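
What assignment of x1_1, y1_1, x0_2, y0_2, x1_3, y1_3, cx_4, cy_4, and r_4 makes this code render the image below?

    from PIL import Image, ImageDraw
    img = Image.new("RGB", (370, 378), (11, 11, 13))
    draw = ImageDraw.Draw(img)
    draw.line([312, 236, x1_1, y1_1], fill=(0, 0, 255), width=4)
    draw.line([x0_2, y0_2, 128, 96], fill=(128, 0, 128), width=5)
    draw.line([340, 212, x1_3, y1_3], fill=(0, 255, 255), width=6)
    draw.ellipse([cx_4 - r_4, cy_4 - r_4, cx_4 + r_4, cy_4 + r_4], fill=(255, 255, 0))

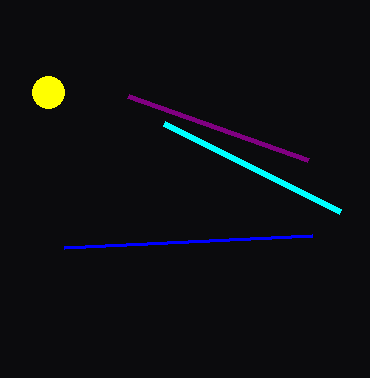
x1_1 = 64; y1_1 = 248; x0_2 = 308; y0_2 = 160; x1_3 = 164; y1_3 = 124; cx_4 = 48; cy_4 = 92; r_4 = 16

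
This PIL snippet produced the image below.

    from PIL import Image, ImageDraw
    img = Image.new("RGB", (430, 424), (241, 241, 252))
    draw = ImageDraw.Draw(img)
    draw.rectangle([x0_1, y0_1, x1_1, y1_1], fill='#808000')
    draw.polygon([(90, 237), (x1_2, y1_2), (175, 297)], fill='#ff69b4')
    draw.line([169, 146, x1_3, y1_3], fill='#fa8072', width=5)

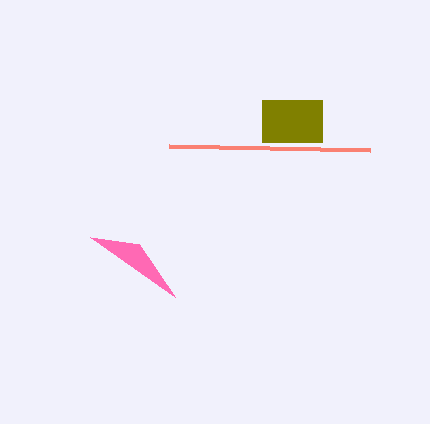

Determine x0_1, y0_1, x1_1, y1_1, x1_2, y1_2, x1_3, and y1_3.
x0_1 = 262
y0_1 = 100
x1_1 = 322
y1_1 = 142
x1_2 = 139
y1_2 = 244
x1_3 = 370
y1_3 = 150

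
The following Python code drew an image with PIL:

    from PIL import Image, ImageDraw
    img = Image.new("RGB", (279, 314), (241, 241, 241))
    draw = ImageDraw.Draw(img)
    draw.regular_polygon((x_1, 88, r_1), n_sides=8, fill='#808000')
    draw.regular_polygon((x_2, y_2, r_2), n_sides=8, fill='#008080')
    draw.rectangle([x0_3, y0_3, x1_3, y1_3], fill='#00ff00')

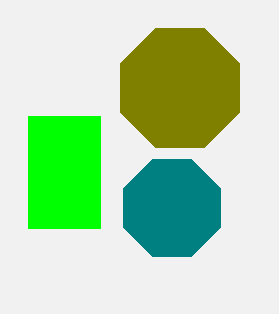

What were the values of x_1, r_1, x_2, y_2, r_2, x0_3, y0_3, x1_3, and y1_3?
x_1 = 180, r_1 = 64, x_2 = 172, y_2 = 208, r_2 = 52, x0_3 = 28, y0_3 = 116, x1_3 = 100, y1_3 = 228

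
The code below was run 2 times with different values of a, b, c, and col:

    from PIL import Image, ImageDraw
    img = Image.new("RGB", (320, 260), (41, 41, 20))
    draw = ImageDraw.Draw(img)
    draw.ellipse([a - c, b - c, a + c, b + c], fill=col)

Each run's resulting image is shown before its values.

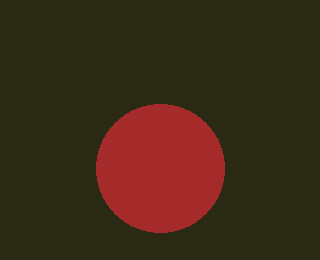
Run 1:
a = 160, b = 168, c = 64, col = 'brown'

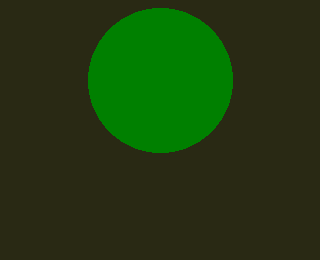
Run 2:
a = 160; b = 80; c = 72; col = 'green'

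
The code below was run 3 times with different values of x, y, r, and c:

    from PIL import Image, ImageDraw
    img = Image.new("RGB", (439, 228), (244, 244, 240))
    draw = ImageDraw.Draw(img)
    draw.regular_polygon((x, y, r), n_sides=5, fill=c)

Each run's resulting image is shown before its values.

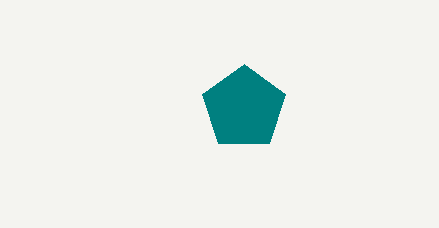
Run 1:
x = 244, y = 108, r = 44, c = 'teal'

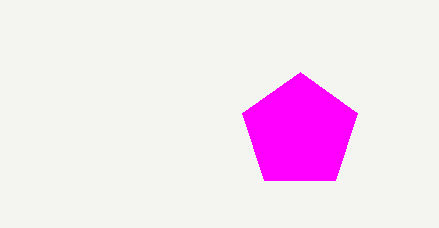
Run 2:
x = 300, y = 132, r = 60, c = 'magenta'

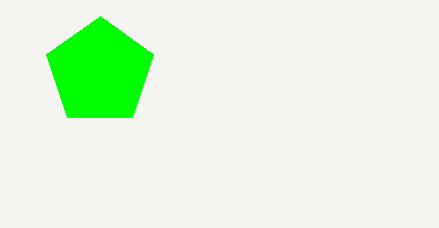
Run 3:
x = 100; y = 72; r = 56; c = 'lime'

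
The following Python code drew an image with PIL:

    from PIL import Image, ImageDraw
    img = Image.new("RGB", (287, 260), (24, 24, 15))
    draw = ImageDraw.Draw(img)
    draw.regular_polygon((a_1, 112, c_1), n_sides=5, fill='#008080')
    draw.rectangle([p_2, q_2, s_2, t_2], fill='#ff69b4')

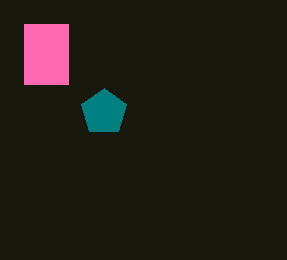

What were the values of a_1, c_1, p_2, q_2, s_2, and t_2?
a_1 = 104, c_1 = 24, p_2 = 24, q_2 = 24, s_2 = 68, t_2 = 84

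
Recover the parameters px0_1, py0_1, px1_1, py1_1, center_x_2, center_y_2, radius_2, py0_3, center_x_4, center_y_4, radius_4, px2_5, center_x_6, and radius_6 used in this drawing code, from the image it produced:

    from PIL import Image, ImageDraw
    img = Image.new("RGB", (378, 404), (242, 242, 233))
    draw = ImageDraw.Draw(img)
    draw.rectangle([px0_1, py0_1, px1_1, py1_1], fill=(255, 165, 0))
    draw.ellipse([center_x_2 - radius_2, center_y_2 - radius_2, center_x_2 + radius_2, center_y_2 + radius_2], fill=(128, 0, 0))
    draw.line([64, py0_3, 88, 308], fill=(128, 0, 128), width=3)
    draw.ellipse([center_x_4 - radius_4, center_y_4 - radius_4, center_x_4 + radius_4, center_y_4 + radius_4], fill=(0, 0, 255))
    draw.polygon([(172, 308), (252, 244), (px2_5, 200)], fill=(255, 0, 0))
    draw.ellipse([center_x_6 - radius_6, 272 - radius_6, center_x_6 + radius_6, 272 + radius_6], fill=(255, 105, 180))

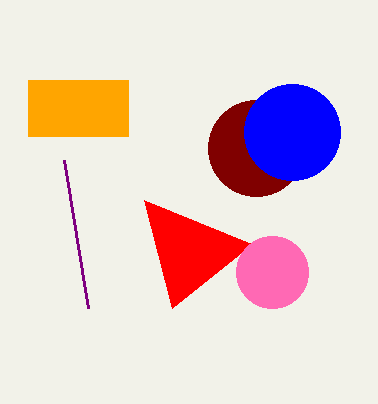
px0_1 = 28; py0_1 = 80; px1_1 = 128; py1_1 = 136; center_x_2 = 256; center_y_2 = 148; radius_2 = 48; py0_3 = 160; center_x_4 = 292; center_y_4 = 132; radius_4 = 48; px2_5 = 144; center_x_6 = 272; radius_6 = 36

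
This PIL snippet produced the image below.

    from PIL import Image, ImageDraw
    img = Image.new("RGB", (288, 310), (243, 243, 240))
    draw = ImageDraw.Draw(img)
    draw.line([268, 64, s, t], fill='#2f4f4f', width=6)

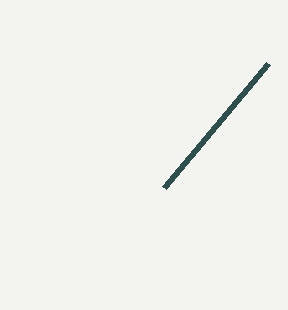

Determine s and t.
s = 164; t = 188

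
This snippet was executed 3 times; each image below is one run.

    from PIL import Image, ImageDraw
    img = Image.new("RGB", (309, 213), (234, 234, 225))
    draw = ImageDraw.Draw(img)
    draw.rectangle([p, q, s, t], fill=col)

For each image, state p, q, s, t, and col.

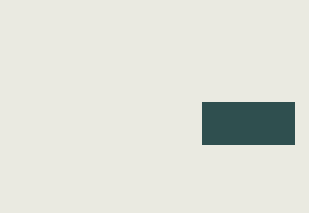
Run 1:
p = 202; q = 102; s = 294; t = 144; col = 'darkslategray'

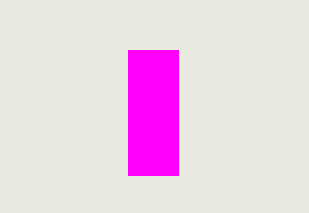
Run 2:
p = 128; q = 50; s = 178; t = 175; col = 'magenta'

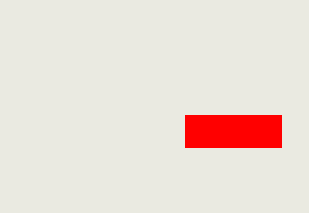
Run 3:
p = 185, q = 115, s = 281, t = 147, col = 'red'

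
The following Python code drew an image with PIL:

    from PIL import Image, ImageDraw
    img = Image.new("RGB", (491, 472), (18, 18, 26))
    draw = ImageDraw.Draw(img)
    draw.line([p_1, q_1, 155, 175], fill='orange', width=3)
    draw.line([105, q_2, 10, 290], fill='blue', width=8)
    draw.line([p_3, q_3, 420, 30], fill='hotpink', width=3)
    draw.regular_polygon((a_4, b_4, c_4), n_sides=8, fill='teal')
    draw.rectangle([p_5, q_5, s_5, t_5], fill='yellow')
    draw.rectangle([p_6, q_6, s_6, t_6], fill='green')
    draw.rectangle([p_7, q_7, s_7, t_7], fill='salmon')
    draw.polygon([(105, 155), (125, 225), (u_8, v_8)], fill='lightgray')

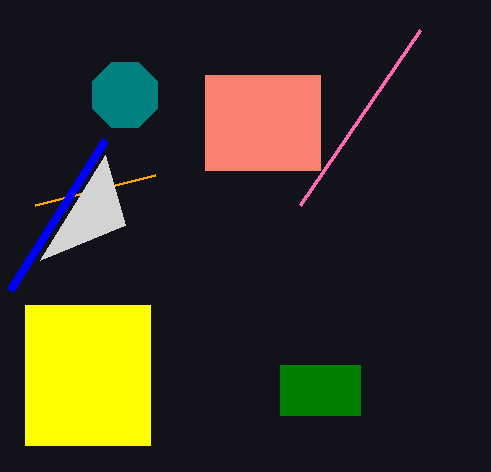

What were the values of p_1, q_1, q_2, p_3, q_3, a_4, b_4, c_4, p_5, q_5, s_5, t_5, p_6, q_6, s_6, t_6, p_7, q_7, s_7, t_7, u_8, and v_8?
p_1 = 35
q_1 = 205
q_2 = 140
p_3 = 300
q_3 = 205
a_4 = 125
b_4 = 95
c_4 = 35
p_5 = 25
q_5 = 305
s_5 = 150
t_5 = 445
p_6 = 280
q_6 = 365
s_6 = 360
t_6 = 415
p_7 = 205
q_7 = 75
s_7 = 320
t_7 = 170
u_8 = 40
v_8 = 260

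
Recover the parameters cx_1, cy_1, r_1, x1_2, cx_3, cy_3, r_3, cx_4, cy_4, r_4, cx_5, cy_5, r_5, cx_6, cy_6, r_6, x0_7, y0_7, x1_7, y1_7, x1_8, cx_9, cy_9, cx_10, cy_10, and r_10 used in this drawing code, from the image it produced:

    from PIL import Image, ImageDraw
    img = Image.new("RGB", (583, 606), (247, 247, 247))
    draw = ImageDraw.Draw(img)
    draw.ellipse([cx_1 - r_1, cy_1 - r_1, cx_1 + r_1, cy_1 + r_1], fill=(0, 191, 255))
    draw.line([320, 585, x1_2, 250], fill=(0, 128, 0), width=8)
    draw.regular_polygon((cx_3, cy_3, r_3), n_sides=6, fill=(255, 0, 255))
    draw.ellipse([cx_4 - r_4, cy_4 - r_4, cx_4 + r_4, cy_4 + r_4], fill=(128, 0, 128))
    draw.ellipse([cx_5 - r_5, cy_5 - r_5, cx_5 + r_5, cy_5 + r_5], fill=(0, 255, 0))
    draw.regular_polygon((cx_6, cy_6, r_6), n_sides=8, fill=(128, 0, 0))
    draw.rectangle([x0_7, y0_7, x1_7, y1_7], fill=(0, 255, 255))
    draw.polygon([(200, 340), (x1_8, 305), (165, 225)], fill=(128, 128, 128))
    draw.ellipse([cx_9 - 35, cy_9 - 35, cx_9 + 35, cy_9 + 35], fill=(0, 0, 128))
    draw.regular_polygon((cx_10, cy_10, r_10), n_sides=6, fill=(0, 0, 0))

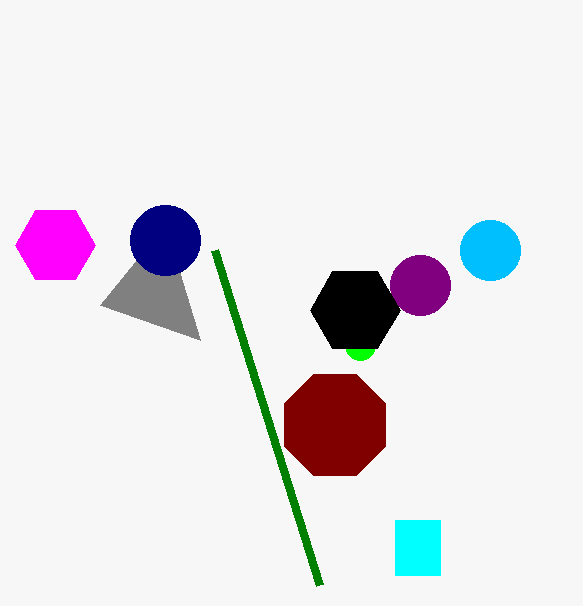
cx_1 = 490
cy_1 = 250
r_1 = 30
x1_2 = 215
cx_3 = 55
cy_3 = 245
r_3 = 40
cx_4 = 420
cy_4 = 285
r_4 = 30
cx_5 = 360
cy_5 = 345
r_5 = 15
cx_6 = 335
cy_6 = 425
r_6 = 55
x0_7 = 395
y0_7 = 520
x1_7 = 440
y1_7 = 575
x1_8 = 100
cx_9 = 165
cy_9 = 240
cx_10 = 355
cy_10 = 310
r_10 = 45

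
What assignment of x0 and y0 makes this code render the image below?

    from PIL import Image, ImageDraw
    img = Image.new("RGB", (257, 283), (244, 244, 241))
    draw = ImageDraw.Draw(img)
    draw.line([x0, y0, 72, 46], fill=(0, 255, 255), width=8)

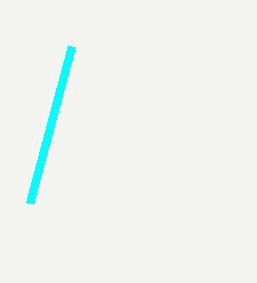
x0 = 30
y0 = 203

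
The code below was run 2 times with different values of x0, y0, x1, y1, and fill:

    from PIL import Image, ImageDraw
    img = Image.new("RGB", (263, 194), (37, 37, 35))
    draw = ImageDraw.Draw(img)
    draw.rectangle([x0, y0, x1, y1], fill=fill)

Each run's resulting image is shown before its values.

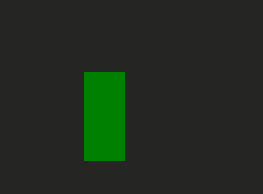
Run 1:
x0 = 84
y0 = 72
x1 = 124
y1 = 160
fill = 'green'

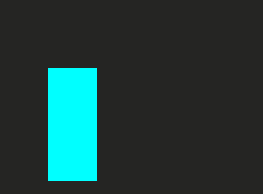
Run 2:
x0 = 48, y0 = 68, x1 = 96, y1 = 180, fill = 'cyan'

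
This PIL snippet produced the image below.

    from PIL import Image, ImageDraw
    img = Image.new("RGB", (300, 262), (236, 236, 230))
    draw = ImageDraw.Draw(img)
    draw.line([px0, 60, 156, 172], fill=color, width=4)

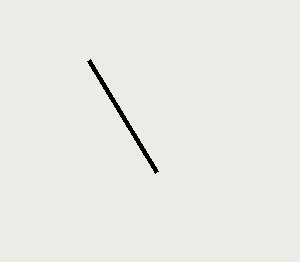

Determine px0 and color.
px0 = 88, color = 'black'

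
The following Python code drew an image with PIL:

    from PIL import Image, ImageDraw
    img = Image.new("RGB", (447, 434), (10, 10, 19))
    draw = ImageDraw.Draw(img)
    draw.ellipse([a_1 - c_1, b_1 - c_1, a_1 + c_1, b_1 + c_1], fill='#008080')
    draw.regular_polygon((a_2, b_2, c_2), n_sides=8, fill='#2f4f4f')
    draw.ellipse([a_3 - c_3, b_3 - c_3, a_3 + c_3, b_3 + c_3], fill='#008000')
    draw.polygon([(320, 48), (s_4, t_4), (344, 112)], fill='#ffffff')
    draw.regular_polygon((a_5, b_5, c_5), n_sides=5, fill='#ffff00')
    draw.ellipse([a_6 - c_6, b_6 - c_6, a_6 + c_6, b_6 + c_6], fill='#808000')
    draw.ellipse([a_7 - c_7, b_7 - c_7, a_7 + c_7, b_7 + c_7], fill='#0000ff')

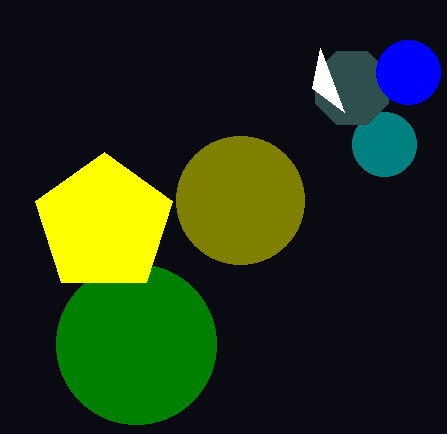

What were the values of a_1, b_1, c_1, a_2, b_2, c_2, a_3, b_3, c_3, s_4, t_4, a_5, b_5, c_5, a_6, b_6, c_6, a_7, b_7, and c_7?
a_1 = 384
b_1 = 144
c_1 = 32
a_2 = 352
b_2 = 88
c_2 = 40
a_3 = 136
b_3 = 344
c_3 = 80
s_4 = 312
t_4 = 88
a_5 = 104
b_5 = 224
c_5 = 72
a_6 = 240
b_6 = 200
c_6 = 64
a_7 = 408
b_7 = 72
c_7 = 32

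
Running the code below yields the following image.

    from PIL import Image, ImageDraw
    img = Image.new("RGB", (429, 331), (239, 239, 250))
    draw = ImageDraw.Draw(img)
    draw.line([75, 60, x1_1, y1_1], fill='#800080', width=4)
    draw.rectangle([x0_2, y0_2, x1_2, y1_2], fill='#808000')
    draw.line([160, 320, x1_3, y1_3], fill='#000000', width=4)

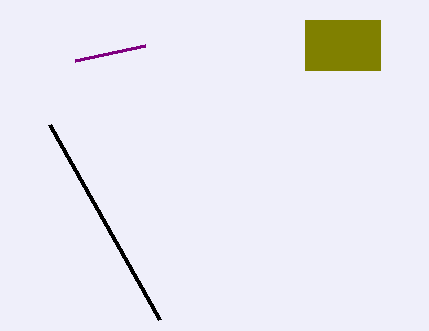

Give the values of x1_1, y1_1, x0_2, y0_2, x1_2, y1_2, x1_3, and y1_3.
x1_1 = 145
y1_1 = 45
x0_2 = 305
y0_2 = 20
x1_2 = 380
y1_2 = 70
x1_3 = 50
y1_3 = 125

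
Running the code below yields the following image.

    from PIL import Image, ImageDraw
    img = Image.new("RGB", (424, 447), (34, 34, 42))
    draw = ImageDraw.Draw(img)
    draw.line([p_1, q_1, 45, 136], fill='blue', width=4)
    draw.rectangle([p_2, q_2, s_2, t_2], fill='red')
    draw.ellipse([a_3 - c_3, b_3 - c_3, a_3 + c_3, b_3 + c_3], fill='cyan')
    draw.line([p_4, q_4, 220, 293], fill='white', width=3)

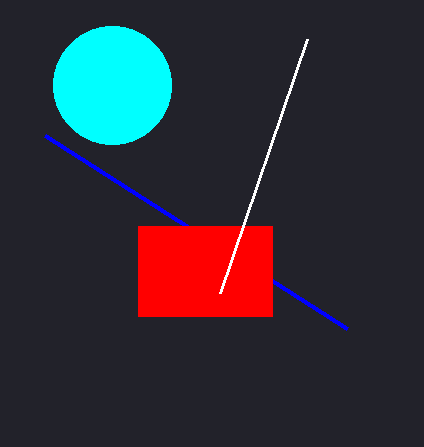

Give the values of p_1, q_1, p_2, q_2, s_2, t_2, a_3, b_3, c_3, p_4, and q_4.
p_1 = 347
q_1 = 329
p_2 = 138
q_2 = 226
s_2 = 272
t_2 = 316
a_3 = 112
b_3 = 85
c_3 = 59
p_4 = 307
q_4 = 39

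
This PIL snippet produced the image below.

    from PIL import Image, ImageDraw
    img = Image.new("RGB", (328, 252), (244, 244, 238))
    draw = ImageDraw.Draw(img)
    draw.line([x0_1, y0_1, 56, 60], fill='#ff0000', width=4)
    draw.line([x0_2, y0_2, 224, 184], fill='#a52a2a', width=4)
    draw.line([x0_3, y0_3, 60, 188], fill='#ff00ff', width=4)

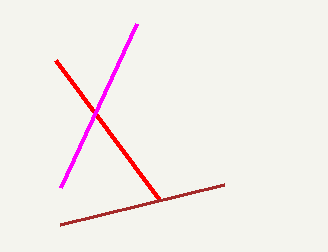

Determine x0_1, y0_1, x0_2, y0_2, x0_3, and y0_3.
x0_1 = 160
y0_1 = 200
x0_2 = 60
y0_2 = 224
x0_3 = 136
y0_3 = 24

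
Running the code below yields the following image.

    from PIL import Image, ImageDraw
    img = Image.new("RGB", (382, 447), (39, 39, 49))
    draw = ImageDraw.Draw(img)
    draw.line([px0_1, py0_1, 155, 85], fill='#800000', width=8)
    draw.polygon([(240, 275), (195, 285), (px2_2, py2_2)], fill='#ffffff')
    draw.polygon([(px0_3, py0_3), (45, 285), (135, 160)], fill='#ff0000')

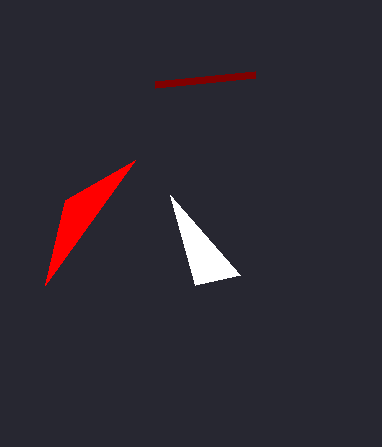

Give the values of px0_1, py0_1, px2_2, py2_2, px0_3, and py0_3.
px0_1 = 255; py0_1 = 75; px2_2 = 170; py2_2 = 195; px0_3 = 65; py0_3 = 200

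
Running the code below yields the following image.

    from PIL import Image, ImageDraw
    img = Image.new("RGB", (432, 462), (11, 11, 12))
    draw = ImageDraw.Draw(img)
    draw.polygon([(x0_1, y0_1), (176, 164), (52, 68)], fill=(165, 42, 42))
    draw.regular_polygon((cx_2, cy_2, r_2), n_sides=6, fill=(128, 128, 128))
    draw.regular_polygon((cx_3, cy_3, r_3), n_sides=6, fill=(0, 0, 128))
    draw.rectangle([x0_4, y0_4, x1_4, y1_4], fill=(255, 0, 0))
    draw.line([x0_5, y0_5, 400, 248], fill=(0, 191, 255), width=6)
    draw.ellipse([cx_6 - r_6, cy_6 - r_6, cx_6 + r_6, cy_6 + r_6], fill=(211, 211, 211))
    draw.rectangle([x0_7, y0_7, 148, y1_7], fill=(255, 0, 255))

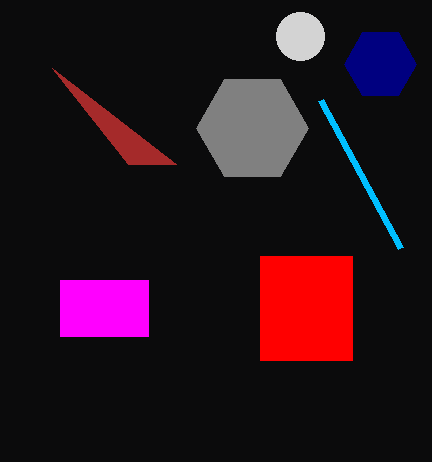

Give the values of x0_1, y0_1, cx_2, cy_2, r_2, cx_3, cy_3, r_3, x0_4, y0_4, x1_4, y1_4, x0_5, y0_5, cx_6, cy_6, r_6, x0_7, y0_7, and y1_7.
x0_1 = 128; y0_1 = 164; cx_2 = 252; cy_2 = 128; r_2 = 56; cx_3 = 380; cy_3 = 64; r_3 = 36; x0_4 = 260; y0_4 = 256; x1_4 = 352; y1_4 = 360; x0_5 = 320; y0_5 = 100; cx_6 = 300; cy_6 = 36; r_6 = 24; x0_7 = 60; y0_7 = 280; y1_7 = 336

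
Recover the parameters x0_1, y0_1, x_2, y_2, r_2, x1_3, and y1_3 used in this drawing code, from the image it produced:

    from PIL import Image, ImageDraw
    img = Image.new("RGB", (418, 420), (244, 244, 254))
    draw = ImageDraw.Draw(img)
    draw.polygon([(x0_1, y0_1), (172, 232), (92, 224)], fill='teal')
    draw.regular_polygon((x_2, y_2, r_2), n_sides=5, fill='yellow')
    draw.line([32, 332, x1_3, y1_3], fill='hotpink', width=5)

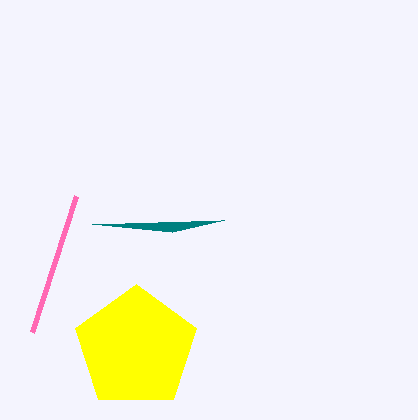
x0_1 = 224; y0_1 = 220; x_2 = 136; y_2 = 348; r_2 = 64; x1_3 = 76; y1_3 = 196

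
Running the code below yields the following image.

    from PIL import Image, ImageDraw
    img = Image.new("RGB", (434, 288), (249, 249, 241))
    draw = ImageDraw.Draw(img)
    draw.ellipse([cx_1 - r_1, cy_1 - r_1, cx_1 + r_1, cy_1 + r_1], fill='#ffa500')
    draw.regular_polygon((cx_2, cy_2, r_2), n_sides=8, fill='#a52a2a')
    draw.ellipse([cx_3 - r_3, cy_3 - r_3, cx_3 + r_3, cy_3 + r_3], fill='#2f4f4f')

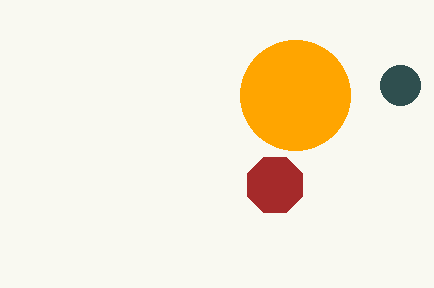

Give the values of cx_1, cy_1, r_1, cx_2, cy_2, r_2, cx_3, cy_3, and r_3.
cx_1 = 295, cy_1 = 95, r_1 = 55, cx_2 = 275, cy_2 = 185, r_2 = 30, cx_3 = 400, cy_3 = 85, r_3 = 20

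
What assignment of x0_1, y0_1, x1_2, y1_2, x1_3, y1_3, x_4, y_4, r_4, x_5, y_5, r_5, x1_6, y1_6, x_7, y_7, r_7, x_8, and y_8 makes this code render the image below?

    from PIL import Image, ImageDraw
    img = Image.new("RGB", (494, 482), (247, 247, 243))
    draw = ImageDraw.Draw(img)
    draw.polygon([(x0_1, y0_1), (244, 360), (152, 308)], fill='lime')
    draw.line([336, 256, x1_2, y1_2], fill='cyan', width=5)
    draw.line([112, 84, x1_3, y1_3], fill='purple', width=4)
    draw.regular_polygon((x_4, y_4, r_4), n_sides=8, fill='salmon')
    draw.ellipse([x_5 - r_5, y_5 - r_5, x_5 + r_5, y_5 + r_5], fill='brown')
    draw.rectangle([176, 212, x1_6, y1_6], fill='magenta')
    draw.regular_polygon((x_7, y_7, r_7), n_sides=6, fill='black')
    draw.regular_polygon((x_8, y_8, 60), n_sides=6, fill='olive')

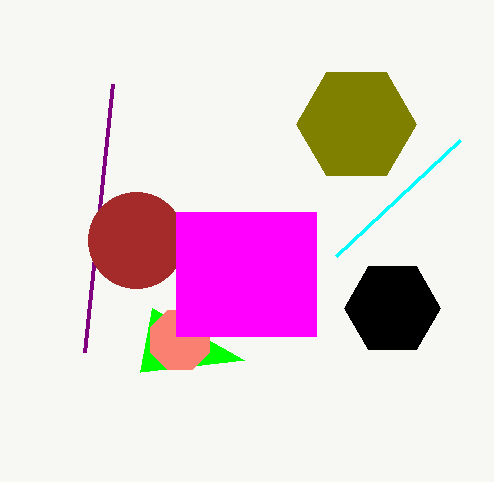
x0_1 = 140
y0_1 = 372
x1_2 = 460
y1_2 = 140
x1_3 = 84
y1_3 = 352
x_4 = 180
y_4 = 340
r_4 = 32
x_5 = 136
y_5 = 240
r_5 = 48
x1_6 = 316
y1_6 = 336
x_7 = 392
y_7 = 308
r_7 = 48
x_8 = 356
y_8 = 124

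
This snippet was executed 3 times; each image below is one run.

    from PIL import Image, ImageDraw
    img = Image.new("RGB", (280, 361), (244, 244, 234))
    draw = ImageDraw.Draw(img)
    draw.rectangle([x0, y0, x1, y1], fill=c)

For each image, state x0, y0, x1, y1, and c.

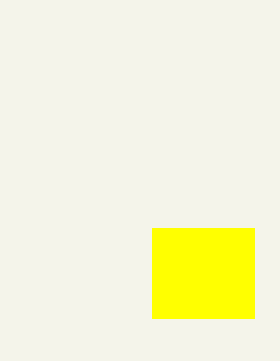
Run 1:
x0 = 152; y0 = 228; x1 = 254; y1 = 318; c = 'yellow'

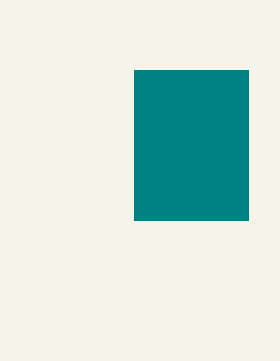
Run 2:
x0 = 134, y0 = 70, x1 = 248, y1 = 220, c = 'teal'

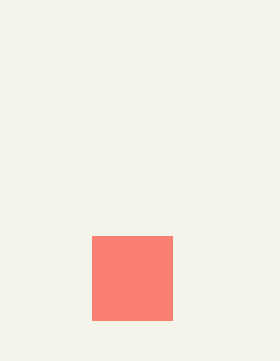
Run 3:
x0 = 92
y0 = 236
x1 = 172
y1 = 320
c = 'salmon'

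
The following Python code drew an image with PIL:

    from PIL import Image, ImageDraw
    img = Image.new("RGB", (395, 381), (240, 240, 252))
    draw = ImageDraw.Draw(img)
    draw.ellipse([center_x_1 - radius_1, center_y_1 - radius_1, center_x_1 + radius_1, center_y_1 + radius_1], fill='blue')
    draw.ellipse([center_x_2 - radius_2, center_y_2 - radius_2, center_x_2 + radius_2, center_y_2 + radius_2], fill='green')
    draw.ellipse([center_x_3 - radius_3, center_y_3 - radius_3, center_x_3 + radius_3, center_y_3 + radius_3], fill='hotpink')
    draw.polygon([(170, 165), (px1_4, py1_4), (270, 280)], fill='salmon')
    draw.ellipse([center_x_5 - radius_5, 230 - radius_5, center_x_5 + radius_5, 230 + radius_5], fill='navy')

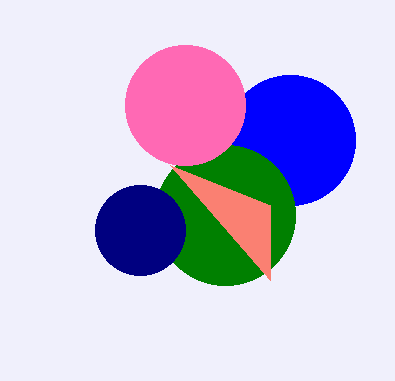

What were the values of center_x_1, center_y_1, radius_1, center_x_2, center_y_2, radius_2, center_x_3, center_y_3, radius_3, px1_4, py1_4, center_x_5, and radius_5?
center_x_1 = 290; center_y_1 = 140; radius_1 = 65; center_x_2 = 225; center_y_2 = 215; radius_2 = 70; center_x_3 = 185; center_y_3 = 105; radius_3 = 60; px1_4 = 270; py1_4 = 205; center_x_5 = 140; radius_5 = 45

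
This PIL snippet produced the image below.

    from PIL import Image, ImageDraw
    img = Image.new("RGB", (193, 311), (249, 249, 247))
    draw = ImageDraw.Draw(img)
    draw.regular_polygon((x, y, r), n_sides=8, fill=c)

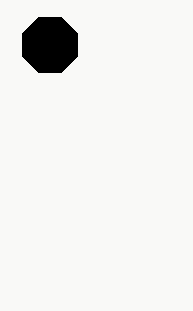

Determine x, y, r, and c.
x = 50, y = 45, r = 30, c = 'black'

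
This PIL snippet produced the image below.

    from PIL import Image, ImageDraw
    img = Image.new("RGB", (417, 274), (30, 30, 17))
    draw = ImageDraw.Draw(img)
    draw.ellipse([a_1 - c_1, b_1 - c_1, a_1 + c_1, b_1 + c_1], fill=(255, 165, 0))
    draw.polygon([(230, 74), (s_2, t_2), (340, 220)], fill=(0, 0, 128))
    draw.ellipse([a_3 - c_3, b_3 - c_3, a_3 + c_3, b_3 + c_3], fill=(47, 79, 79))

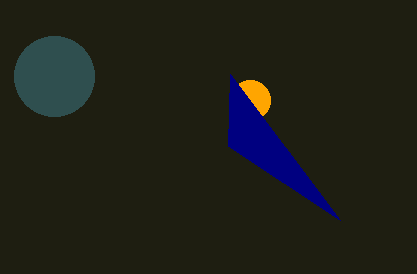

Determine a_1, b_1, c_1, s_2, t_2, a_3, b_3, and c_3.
a_1 = 250, b_1 = 100, c_1 = 20, s_2 = 228, t_2 = 146, a_3 = 54, b_3 = 76, c_3 = 40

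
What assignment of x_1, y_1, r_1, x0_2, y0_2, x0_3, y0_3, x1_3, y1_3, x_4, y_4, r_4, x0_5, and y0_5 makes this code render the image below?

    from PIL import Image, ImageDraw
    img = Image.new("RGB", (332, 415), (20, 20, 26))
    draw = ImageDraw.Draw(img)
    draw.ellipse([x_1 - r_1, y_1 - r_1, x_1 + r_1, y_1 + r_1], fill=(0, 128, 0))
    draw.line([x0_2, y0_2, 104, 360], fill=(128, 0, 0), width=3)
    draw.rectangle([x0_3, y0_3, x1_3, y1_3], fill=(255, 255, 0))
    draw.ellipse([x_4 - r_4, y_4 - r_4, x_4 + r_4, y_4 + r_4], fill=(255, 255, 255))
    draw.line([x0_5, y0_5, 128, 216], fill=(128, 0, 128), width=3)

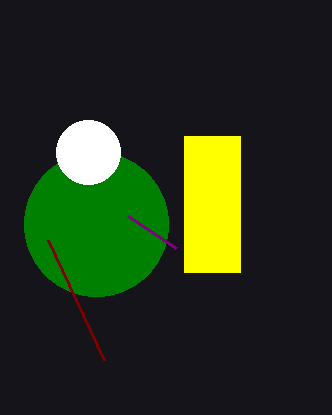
x_1 = 96
y_1 = 224
r_1 = 72
x0_2 = 48
y0_2 = 240
x0_3 = 184
y0_3 = 136
x1_3 = 240
y1_3 = 272
x_4 = 88
y_4 = 152
r_4 = 32
x0_5 = 176
y0_5 = 248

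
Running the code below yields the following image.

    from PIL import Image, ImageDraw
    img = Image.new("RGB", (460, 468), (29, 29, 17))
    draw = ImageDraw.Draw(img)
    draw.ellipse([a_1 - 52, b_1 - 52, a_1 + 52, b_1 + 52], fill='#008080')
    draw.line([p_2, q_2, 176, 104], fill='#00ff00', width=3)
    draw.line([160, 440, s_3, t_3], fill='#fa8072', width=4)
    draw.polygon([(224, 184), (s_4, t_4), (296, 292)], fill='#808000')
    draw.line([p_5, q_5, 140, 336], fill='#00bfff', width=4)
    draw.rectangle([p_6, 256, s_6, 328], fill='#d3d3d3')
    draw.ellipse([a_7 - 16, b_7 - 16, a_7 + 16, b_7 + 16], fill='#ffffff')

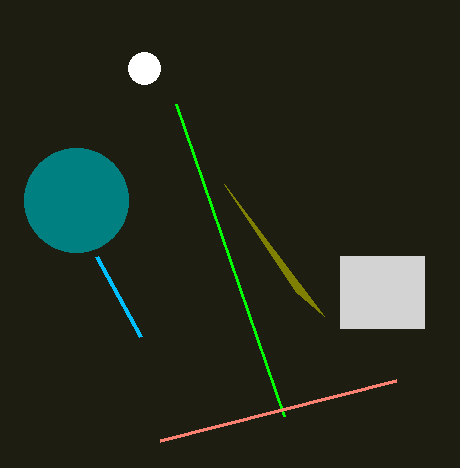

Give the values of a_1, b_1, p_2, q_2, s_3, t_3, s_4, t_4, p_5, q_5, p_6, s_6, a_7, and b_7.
a_1 = 76; b_1 = 200; p_2 = 284; q_2 = 416; s_3 = 396; t_3 = 380; s_4 = 324; t_4 = 316; p_5 = 96; q_5 = 256; p_6 = 340; s_6 = 424; a_7 = 144; b_7 = 68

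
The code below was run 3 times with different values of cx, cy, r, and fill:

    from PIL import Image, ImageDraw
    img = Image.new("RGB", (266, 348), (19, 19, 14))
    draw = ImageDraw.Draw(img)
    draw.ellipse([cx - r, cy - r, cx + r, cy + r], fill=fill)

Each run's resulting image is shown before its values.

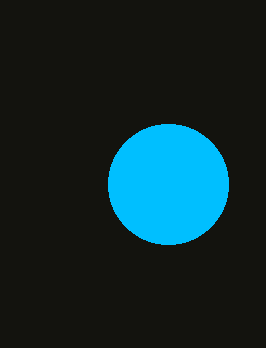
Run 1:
cx = 168
cy = 184
r = 60
fill = 'deepskyblue'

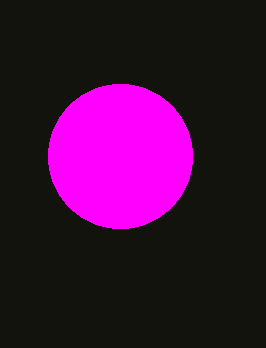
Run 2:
cx = 120
cy = 156
r = 72
fill = 'magenta'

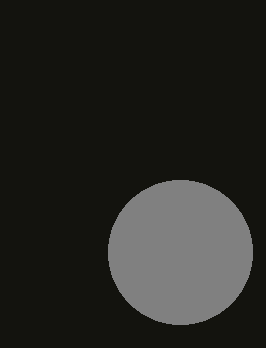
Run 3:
cx = 180; cy = 252; r = 72; fill = 'gray'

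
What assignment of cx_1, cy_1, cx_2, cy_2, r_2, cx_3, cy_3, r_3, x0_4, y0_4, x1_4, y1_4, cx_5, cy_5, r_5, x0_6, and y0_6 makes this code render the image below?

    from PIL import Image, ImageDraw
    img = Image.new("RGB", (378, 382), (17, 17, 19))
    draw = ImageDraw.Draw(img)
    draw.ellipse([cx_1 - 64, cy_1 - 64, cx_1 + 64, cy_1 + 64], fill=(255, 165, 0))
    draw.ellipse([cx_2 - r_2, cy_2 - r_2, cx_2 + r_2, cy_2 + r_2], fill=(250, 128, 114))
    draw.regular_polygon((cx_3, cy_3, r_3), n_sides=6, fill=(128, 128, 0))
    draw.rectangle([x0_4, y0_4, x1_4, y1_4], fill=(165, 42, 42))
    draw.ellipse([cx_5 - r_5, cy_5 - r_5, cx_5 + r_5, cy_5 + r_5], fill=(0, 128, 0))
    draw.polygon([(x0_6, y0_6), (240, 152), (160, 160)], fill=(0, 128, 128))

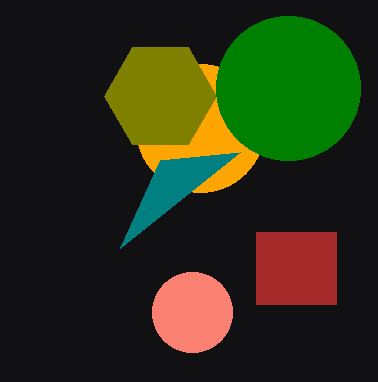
cx_1 = 200
cy_1 = 128
cx_2 = 192
cy_2 = 312
r_2 = 40
cx_3 = 160
cy_3 = 96
r_3 = 56
x0_4 = 256
y0_4 = 232
x1_4 = 336
y1_4 = 304
cx_5 = 288
cy_5 = 88
r_5 = 72
x0_6 = 120
y0_6 = 248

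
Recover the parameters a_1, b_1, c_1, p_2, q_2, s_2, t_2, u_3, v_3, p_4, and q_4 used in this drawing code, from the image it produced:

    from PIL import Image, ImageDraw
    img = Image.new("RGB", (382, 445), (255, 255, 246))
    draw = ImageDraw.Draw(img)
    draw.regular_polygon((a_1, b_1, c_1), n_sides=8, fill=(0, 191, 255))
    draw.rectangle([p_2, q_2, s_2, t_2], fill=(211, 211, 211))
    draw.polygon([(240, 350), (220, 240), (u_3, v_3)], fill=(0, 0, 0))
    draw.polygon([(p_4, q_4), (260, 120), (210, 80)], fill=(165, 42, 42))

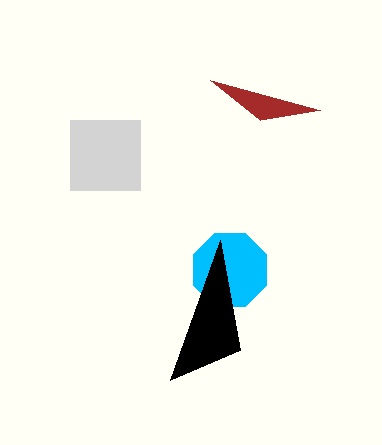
a_1 = 230
b_1 = 270
c_1 = 40
p_2 = 70
q_2 = 120
s_2 = 140
t_2 = 190
u_3 = 170
v_3 = 380
p_4 = 320
q_4 = 110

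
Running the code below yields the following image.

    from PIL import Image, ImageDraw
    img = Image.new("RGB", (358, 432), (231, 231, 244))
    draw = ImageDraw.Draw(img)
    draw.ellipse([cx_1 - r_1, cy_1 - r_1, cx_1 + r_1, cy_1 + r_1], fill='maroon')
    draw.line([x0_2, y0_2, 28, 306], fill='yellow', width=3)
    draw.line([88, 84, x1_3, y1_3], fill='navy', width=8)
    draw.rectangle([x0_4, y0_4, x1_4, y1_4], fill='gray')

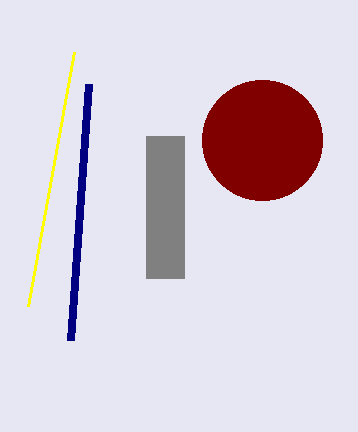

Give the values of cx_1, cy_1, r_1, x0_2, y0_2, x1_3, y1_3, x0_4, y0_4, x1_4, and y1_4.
cx_1 = 262, cy_1 = 140, r_1 = 60, x0_2 = 74, y0_2 = 52, x1_3 = 70, y1_3 = 340, x0_4 = 146, y0_4 = 136, x1_4 = 184, y1_4 = 278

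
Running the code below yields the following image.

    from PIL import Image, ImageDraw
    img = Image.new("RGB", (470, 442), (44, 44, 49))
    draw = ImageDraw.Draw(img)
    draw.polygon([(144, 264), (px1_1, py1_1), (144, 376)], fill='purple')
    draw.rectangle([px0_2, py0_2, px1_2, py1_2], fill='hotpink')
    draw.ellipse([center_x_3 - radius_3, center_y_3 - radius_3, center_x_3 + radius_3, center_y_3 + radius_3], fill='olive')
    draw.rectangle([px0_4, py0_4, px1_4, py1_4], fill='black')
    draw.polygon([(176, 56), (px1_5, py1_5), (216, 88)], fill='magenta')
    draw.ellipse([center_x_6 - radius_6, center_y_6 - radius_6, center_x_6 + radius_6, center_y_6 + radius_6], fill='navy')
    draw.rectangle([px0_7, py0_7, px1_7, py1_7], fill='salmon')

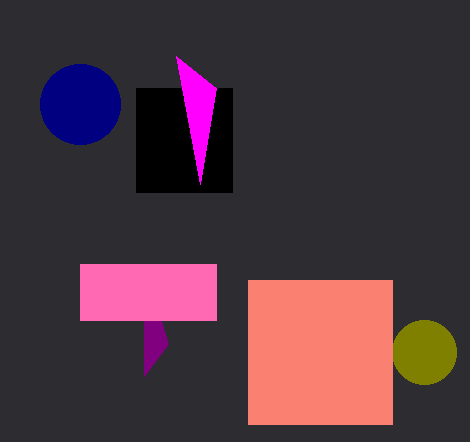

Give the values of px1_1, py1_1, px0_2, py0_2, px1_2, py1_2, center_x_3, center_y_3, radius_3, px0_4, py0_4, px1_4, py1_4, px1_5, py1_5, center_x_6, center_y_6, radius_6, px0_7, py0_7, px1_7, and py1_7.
px1_1 = 168
py1_1 = 344
px0_2 = 80
py0_2 = 264
px1_2 = 216
py1_2 = 320
center_x_3 = 424
center_y_3 = 352
radius_3 = 32
px0_4 = 136
py0_4 = 88
px1_4 = 232
py1_4 = 192
px1_5 = 200
py1_5 = 184
center_x_6 = 80
center_y_6 = 104
radius_6 = 40
px0_7 = 248
py0_7 = 280
px1_7 = 392
py1_7 = 424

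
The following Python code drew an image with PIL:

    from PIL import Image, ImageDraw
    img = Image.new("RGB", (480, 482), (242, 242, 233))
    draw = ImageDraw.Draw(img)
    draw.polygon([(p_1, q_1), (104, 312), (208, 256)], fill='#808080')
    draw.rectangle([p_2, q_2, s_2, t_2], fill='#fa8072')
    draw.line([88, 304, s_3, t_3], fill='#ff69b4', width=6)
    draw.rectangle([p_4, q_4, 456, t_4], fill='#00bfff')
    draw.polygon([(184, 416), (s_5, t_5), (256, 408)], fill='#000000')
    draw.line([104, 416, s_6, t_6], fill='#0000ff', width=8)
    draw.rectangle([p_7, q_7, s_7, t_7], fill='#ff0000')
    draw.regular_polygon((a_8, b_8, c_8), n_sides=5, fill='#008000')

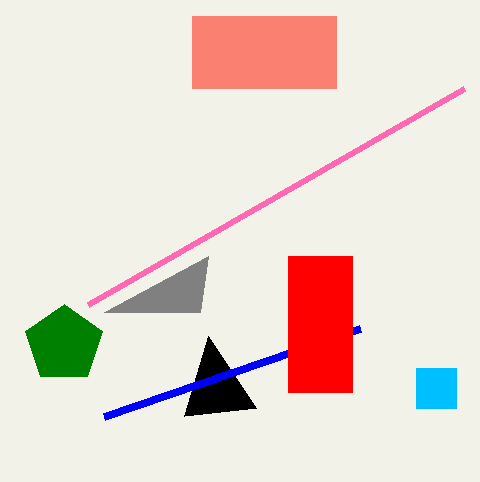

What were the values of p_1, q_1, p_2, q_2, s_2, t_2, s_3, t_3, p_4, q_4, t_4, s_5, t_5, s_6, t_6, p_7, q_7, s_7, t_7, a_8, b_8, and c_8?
p_1 = 200, q_1 = 312, p_2 = 192, q_2 = 16, s_2 = 336, t_2 = 88, s_3 = 464, t_3 = 88, p_4 = 416, q_4 = 368, t_4 = 408, s_5 = 208, t_5 = 336, s_6 = 360, t_6 = 328, p_7 = 288, q_7 = 256, s_7 = 352, t_7 = 392, a_8 = 64, b_8 = 344, c_8 = 40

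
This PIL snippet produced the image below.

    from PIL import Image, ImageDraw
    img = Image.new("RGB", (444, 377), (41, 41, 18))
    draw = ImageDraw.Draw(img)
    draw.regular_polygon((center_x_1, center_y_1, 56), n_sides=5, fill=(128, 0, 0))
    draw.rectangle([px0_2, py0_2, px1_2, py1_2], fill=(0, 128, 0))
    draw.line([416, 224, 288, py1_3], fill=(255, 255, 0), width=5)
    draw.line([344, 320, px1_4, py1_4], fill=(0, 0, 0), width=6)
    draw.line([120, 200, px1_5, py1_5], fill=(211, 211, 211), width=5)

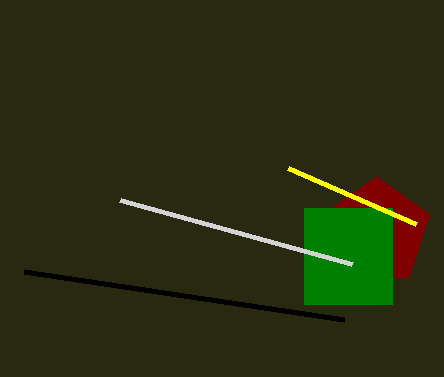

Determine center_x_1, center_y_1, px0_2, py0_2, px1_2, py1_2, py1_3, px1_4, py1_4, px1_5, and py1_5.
center_x_1 = 376; center_y_1 = 232; px0_2 = 304; py0_2 = 208; px1_2 = 392; py1_2 = 304; py1_3 = 168; px1_4 = 24; py1_4 = 272; px1_5 = 352; py1_5 = 264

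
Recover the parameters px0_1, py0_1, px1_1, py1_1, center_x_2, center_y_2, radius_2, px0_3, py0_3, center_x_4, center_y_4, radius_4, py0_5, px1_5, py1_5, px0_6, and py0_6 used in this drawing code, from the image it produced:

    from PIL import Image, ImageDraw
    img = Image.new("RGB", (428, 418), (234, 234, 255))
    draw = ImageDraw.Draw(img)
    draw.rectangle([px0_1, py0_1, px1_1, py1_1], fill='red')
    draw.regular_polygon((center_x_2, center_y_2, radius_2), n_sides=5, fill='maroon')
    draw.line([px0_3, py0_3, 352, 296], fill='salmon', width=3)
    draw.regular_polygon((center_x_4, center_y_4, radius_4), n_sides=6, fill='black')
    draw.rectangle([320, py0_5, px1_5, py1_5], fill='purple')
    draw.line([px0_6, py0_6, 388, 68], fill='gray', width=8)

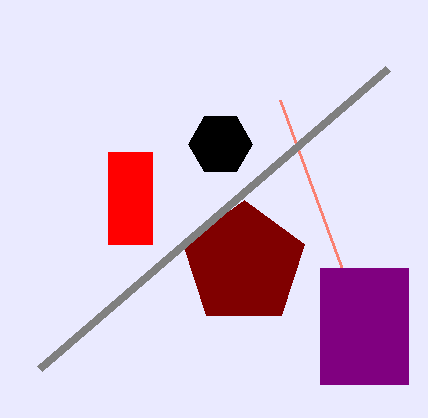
px0_1 = 108, py0_1 = 152, px1_1 = 152, py1_1 = 244, center_x_2 = 244, center_y_2 = 264, radius_2 = 64, px0_3 = 280, py0_3 = 100, center_x_4 = 220, center_y_4 = 144, radius_4 = 32, py0_5 = 268, px1_5 = 408, py1_5 = 384, px0_6 = 40, py0_6 = 368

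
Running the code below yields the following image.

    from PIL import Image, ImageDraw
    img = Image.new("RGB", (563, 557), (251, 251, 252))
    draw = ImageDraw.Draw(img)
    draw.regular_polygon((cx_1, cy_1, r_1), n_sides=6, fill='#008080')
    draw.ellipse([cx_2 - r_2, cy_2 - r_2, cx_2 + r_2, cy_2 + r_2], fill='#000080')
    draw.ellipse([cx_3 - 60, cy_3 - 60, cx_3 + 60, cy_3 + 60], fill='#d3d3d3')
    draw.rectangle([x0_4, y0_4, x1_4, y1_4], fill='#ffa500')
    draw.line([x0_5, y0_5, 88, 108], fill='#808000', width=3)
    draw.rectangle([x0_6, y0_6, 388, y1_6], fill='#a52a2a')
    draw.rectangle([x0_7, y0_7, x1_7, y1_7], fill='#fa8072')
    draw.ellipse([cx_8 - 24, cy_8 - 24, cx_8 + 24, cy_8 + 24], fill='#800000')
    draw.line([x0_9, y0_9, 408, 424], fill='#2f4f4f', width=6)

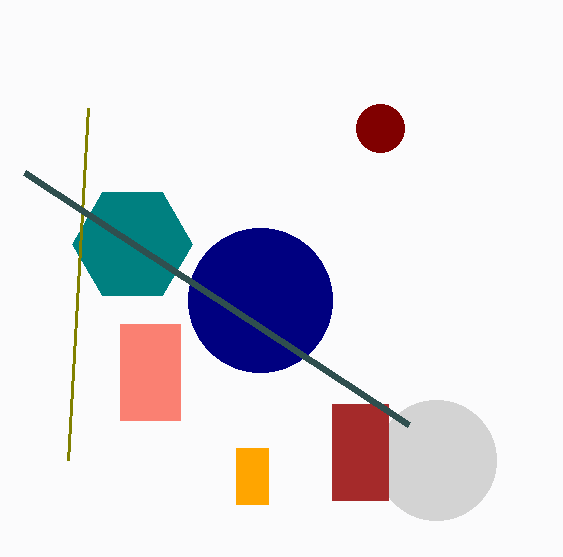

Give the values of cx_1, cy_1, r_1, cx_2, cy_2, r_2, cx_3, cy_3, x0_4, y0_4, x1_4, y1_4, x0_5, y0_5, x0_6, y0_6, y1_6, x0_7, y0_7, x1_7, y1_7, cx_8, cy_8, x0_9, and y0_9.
cx_1 = 132
cy_1 = 244
r_1 = 60
cx_2 = 260
cy_2 = 300
r_2 = 72
cx_3 = 436
cy_3 = 460
x0_4 = 236
y0_4 = 448
x1_4 = 268
y1_4 = 504
x0_5 = 68
y0_5 = 460
x0_6 = 332
y0_6 = 404
y1_6 = 500
x0_7 = 120
y0_7 = 324
x1_7 = 180
y1_7 = 420
cx_8 = 380
cy_8 = 128
x0_9 = 24
y0_9 = 172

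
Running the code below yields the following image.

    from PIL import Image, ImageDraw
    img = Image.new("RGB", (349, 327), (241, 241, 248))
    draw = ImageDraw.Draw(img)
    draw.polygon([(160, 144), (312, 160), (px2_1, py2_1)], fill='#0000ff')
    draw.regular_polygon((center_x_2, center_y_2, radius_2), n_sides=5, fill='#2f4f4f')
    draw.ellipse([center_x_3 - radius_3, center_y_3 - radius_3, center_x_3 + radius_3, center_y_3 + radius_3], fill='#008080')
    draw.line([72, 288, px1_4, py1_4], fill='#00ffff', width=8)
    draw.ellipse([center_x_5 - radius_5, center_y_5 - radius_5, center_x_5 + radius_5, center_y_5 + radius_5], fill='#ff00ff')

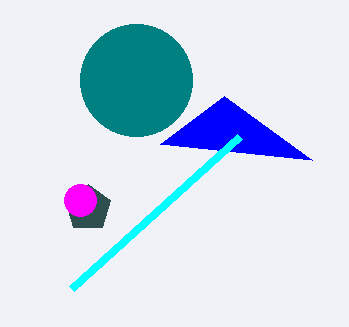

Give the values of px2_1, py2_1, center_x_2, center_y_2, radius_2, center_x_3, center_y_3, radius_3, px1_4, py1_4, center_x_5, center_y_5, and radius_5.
px2_1 = 224
py2_1 = 96
center_x_2 = 88
center_y_2 = 208
radius_2 = 24
center_x_3 = 136
center_y_3 = 80
radius_3 = 56
px1_4 = 240
py1_4 = 136
center_x_5 = 80
center_y_5 = 200
radius_5 = 16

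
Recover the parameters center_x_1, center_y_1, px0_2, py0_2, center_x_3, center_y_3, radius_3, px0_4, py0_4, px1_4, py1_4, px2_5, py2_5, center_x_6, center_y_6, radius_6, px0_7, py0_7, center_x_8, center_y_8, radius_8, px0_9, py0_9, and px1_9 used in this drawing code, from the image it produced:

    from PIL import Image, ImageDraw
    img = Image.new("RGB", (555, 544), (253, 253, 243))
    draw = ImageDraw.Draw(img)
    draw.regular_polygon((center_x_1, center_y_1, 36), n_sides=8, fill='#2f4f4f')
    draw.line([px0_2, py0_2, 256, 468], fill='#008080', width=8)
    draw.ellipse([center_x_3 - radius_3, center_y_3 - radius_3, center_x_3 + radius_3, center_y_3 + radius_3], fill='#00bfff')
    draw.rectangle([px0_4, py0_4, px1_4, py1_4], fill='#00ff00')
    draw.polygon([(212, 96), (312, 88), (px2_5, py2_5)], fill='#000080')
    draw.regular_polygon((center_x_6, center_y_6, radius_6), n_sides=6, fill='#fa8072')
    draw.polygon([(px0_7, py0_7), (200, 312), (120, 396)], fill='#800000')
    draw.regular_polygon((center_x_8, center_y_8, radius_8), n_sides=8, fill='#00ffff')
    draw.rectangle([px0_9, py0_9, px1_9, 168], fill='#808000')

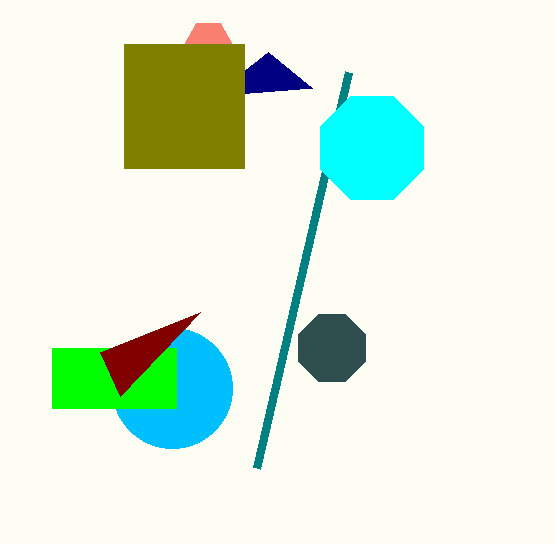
center_x_1 = 332; center_y_1 = 348; px0_2 = 348; py0_2 = 72; center_x_3 = 172; center_y_3 = 388; radius_3 = 60; px0_4 = 52; py0_4 = 348; px1_4 = 176; py1_4 = 408; px2_5 = 268; py2_5 = 52; center_x_6 = 208; center_y_6 = 44; radius_6 = 24; px0_7 = 100; py0_7 = 352; center_x_8 = 372; center_y_8 = 148; radius_8 = 56; px0_9 = 124; py0_9 = 44; px1_9 = 244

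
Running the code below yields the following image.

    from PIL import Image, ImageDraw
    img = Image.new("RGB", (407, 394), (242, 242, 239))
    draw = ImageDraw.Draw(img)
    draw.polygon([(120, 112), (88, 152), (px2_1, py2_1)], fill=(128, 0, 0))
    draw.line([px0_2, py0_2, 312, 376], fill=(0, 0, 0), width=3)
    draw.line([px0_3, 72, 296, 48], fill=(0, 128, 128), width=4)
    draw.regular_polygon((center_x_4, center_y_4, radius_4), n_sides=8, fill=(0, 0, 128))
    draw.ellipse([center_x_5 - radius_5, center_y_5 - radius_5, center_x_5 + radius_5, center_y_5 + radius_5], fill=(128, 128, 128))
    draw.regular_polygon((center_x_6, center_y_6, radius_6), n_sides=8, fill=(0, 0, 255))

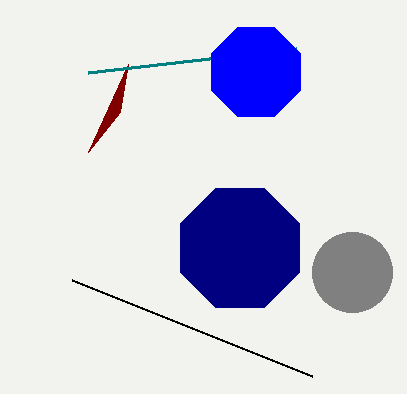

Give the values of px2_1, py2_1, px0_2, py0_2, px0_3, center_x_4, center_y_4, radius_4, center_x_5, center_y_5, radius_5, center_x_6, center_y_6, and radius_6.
px2_1 = 128
py2_1 = 64
px0_2 = 72
py0_2 = 280
px0_3 = 88
center_x_4 = 240
center_y_4 = 248
radius_4 = 64
center_x_5 = 352
center_y_5 = 272
radius_5 = 40
center_x_6 = 256
center_y_6 = 72
radius_6 = 48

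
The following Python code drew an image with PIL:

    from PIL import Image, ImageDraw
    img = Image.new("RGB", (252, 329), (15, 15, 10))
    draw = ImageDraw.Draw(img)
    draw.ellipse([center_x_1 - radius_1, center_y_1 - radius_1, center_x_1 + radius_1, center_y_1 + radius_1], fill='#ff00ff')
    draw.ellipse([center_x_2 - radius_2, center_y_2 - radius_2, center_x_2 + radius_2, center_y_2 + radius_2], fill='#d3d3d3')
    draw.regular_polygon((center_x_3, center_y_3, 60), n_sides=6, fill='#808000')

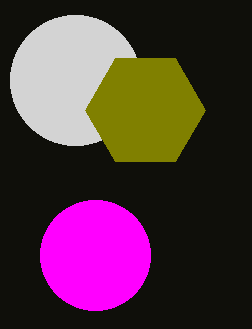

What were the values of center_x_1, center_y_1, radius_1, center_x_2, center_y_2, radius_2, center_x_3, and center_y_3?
center_x_1 = 95, center_y_1 = 255, radius_1 = 55, center_x_2 = 75, center_y_2 = 80, radius_2 = 65, center_x_3 = 145, center_y_3 = 110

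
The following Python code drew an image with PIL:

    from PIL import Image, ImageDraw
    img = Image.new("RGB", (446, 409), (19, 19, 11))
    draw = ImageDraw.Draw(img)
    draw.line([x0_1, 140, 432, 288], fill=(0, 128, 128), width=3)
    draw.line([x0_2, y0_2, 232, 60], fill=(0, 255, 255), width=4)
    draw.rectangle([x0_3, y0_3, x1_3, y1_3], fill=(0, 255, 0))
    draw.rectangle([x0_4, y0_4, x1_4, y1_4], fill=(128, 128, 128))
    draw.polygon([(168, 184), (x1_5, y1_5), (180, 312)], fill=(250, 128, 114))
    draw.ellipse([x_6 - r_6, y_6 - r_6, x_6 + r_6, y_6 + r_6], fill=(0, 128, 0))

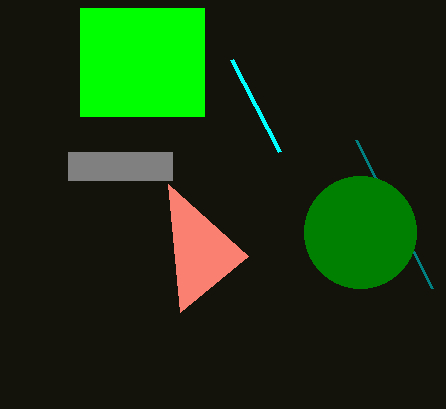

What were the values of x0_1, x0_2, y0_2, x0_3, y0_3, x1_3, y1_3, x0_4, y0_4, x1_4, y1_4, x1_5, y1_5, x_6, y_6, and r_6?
x0_1 = 356, x0_2 = 280, y0_2 = 152, x0_3 = 80, y0_3 = 8, x1_3 = 204, y1_3 = 116, x0_4 = 68, y0_4 = 152, x1_4 = 172, y1_4 = 180, x1_5 = 248, y1_5 = 256, x_6 = 360, y_6 = 232, r_6 = 56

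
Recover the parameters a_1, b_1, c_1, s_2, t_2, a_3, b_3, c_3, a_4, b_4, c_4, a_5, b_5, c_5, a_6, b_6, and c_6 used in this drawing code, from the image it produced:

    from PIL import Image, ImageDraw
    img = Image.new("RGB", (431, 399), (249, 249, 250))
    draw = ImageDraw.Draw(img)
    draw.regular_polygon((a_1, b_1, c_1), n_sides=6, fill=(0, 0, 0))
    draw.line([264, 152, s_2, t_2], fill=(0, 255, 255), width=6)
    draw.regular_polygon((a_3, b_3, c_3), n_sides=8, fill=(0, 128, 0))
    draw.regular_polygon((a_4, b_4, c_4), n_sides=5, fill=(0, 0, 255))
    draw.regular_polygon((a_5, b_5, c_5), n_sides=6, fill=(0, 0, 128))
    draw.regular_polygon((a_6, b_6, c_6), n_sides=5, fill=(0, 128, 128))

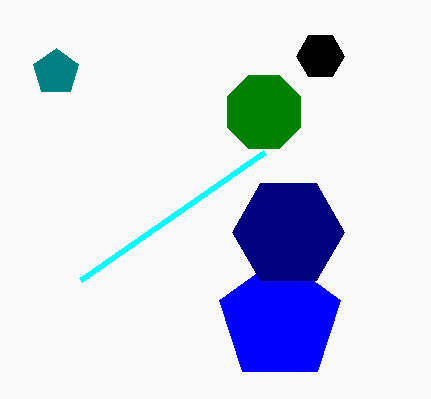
a_1 = 320, b_1 = 56, c_1 = 24, s_2 = 80, t_2 = 280, a_3 = 264, b_3 = 112, c_3 = 40, a_4 = 280, b_4 = 320, c_4 = 64, a_5 = 288, b_5 = 232, c_5 = 56, a_6 = 56, b_6 = 72, c_6 = 24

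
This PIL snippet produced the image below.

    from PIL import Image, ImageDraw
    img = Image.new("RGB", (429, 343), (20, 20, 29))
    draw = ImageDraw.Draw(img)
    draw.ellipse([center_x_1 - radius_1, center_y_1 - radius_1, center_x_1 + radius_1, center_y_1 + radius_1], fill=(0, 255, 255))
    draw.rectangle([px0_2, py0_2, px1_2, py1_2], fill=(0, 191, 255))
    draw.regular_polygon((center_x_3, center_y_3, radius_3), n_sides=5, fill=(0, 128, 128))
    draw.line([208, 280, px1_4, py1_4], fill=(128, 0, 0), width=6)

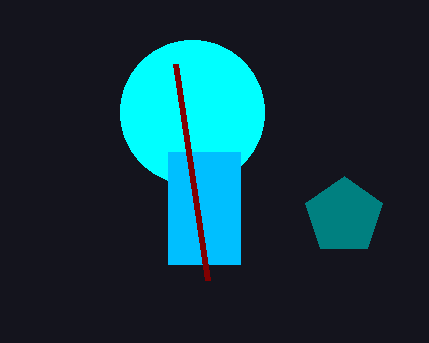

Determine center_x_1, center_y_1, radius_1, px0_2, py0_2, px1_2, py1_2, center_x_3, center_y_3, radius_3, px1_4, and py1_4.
center_x_1 = 192
center_y_1 = 112
radius_1 = 72
px0_2 = 168
py0_2 = 152
px1_2 = 240
py1_2 = 264
center_x_3 = 344
center_y_3 = 216
radius_3 = 40
px1_4 = 176
py1_4 = 64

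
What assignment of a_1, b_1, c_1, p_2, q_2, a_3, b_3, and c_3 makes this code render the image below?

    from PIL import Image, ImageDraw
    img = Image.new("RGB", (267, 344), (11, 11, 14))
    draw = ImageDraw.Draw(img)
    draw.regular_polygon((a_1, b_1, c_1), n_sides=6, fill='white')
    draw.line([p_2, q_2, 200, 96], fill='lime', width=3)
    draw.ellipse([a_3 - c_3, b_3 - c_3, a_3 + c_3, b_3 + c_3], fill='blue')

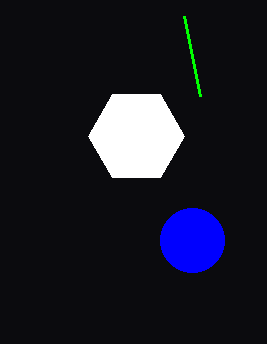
a_1 = 136, b_1 = 136, c_1 = 48, p_2 = 184, q_2 = 16, a_3 = 192, b_3 = 240, c_3 = 32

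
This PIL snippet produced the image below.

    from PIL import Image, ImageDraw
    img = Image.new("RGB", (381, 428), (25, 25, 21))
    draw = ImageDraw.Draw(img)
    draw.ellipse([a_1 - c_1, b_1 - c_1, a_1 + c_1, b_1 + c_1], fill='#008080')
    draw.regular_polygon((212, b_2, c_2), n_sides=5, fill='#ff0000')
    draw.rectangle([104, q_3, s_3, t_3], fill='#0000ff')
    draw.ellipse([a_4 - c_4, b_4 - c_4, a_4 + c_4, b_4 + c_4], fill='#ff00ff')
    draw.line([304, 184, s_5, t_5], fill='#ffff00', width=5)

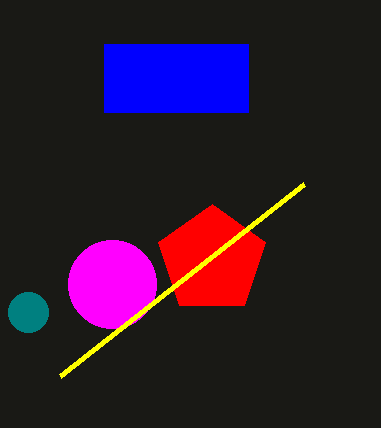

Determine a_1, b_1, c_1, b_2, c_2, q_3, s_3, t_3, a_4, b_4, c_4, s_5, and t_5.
a_1 = 28, b_1 = 312, c_1 = 20, b_2 = 260, c_2 = 56, q_3 = 44, s_3 = 248, t_3 = 112, a_4 = 112, b_4 = 284, c_4 = 44, s_5 = 60, t_5 = 376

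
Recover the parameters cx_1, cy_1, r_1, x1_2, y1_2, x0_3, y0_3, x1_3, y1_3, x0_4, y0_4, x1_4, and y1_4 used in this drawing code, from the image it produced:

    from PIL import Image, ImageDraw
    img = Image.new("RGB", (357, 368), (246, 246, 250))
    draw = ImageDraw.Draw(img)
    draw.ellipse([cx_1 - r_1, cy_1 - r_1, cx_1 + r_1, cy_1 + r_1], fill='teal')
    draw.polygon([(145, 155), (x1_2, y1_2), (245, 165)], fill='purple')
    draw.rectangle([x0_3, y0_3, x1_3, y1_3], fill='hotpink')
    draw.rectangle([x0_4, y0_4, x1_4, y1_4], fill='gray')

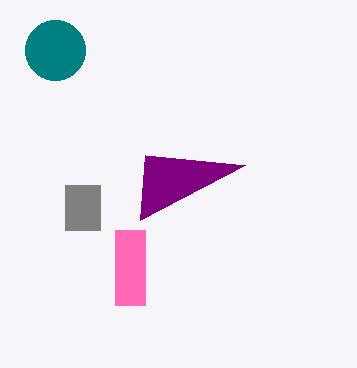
cx_1 = 55; cy_1 = 50; r_1 = 30; x1_2 = 140; y1_2 = 220; x0_3 = 115; y0_3 = 230; x1_3 = 145; y1_3 = 305; x0_4 = 65; y0_4 = 185; x1_4 = 100; y1_4 = 230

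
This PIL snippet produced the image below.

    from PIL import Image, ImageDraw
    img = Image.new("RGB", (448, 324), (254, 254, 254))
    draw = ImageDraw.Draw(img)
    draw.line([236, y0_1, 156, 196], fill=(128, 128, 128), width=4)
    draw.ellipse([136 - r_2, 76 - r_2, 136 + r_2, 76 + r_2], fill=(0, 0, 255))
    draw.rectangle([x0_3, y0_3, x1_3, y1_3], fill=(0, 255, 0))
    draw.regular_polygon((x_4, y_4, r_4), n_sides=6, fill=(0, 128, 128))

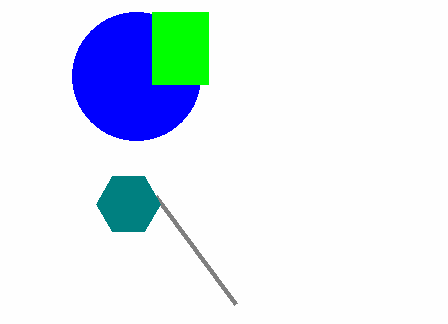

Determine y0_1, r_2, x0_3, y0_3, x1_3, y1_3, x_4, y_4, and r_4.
y0_1 = 304
r_2 = 64
x0_3 = 152
y0_3 = 12
x1_3 = 208
y1_3 = 84
x_4 = 128
y_4 = 204
r_4 = 32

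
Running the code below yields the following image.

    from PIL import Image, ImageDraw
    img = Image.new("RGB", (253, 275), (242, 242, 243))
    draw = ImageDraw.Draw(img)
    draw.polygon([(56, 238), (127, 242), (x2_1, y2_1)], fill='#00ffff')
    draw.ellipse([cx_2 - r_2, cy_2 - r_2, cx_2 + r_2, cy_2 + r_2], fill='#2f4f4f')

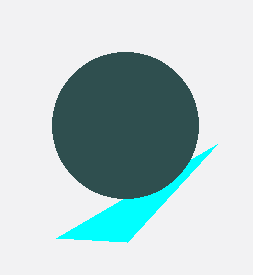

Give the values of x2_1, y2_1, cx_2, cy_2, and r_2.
x2_1 = 217, y2_1 = 144, cx_2 = 125, cy_2 = 125, r_2 = 73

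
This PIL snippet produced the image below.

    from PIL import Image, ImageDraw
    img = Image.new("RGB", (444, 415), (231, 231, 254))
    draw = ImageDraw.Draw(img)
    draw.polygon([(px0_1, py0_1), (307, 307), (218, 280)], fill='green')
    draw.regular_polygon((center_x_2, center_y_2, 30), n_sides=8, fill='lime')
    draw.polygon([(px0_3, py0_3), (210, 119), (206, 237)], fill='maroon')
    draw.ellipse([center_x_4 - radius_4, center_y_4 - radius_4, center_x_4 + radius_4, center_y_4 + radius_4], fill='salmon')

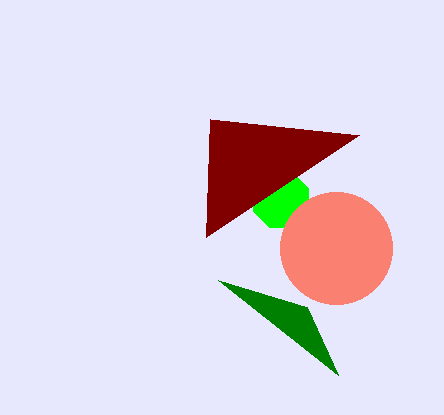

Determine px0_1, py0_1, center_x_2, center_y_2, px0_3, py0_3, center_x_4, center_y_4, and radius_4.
px0_1 = 338, py0_1 = 375, center_x_2 = 281, center_y_2 = 200, px0_3 = 359, py0_3 = 135, center_x_4 = 336, center_y_4 = 248, radius_4 = 56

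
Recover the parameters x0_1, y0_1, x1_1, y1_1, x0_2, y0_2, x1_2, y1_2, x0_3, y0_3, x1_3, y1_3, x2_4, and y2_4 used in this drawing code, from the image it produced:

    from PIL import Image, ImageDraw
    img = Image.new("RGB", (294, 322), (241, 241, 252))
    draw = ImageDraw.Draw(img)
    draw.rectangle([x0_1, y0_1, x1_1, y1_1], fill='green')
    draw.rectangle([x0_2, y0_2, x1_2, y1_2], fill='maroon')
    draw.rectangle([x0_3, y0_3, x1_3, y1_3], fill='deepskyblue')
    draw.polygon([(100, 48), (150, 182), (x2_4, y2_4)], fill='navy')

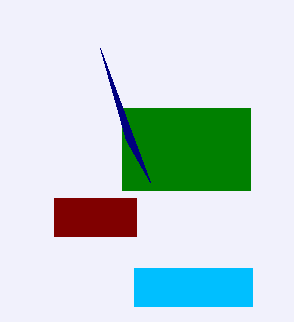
x0_1 = 122
y0_1 = 108
x1_1 = 250
y1_1 = 190
x0_2 = 54
y0_2 = 198
x1_2 = 136
y1_2 = 236
x0_3 = 134
y0_3 = 268
x1_3 = 252
y1_3 = 306
x2_4 = 126
y2_4 = 140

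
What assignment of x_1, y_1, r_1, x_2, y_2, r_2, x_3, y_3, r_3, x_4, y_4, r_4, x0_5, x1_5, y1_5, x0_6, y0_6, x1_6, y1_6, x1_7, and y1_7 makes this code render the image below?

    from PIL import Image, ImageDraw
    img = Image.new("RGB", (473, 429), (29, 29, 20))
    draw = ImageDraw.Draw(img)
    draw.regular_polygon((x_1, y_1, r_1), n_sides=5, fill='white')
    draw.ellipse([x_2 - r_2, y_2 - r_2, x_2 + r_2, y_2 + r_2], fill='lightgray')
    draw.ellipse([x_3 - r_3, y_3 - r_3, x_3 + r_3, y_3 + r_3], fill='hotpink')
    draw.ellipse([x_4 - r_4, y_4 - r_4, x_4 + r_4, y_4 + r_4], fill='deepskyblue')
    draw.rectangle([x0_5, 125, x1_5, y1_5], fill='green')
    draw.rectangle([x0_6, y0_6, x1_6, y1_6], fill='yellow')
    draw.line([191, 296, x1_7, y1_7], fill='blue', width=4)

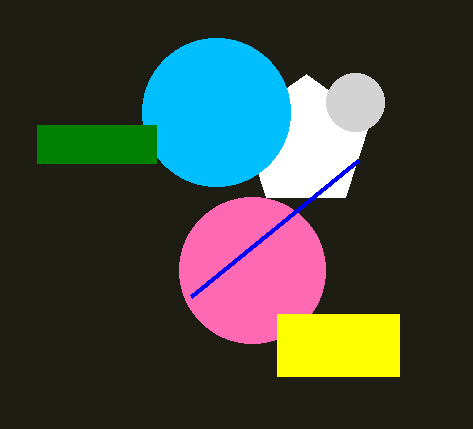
x_1 = 306, y_1 = 142, r_1 = 68, x_2 = 355, y_2 = 102, r_2 = 29, x_3 = 252, y_3 = 270, r_3 = 73, x_4 = 216, y_4 = 112, r_4 = 74, x0_5 = 37, x1_5 = 156, y1_5 = 163, x0_6 = 277, y0_6 = 314, x1_6 = 399, y1_6 = 376, x1_7 = 358, y1_7 = 160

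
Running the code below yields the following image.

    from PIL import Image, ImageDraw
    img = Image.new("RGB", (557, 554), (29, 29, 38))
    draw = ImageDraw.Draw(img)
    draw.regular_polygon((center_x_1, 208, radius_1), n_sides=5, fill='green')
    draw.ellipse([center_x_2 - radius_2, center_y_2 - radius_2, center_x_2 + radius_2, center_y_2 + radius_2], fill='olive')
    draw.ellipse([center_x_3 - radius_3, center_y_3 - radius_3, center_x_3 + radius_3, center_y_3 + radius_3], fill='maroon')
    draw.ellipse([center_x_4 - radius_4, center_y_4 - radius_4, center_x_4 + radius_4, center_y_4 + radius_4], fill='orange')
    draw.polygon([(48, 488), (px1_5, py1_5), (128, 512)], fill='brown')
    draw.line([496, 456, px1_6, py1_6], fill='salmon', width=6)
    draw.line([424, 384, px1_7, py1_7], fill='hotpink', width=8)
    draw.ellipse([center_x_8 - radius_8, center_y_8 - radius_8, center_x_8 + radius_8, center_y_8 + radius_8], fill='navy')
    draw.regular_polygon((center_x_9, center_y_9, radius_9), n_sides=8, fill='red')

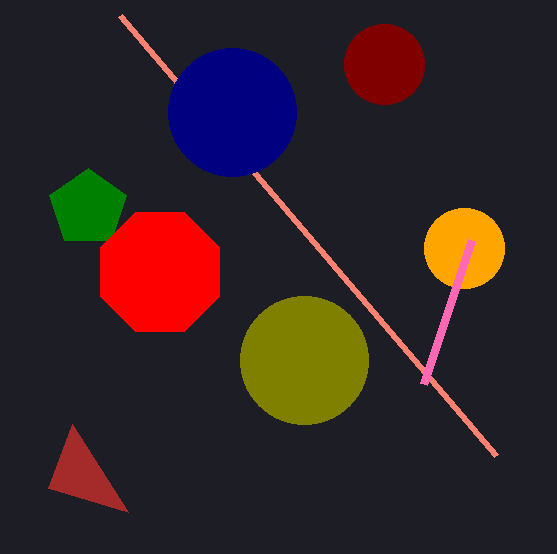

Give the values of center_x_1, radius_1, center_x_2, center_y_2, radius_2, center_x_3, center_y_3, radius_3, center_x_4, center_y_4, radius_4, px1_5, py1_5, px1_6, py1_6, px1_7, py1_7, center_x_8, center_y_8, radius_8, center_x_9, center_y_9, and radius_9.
center_x_1 = 88, radius_1 = 40, center_x_2 = 304, center_y_2 = 360, radius_2 = 64, center_x_3 = 384, center_y_3 = 64, radius_3 = 40, center_x_4 = 464, center_y_4 = 248, radius_4 = 40, px1_5 = 72, py1_5 = 424, px1_6 = 120, py1_6 = 16, px1_7 = 472, py1_7 = 240, center_x_8 = 232, center_y_8 = 112, radius_8 = 64, center_x_9 = 160, center_y_9 = 272, radius_9 = 64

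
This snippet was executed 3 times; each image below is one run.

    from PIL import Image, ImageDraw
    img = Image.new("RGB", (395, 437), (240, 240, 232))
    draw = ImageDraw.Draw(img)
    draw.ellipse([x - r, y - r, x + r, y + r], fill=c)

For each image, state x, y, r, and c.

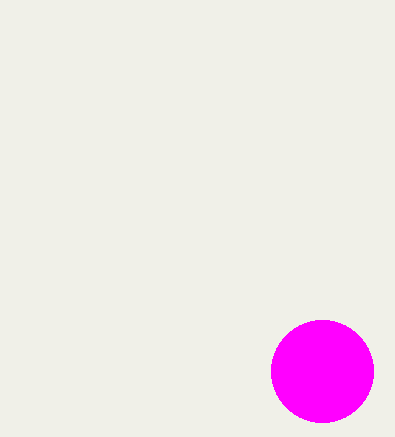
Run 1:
x = 322, y = 371, r = 51, c = 'magenta'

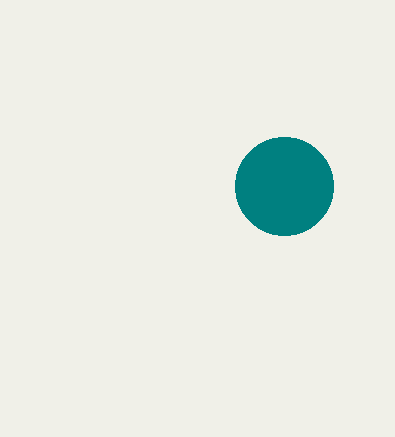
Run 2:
x = 284
y = 186
r = 49
c = 'teal'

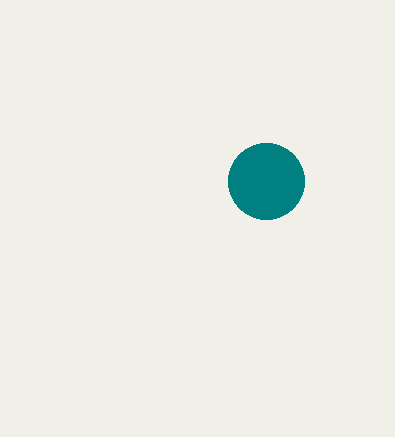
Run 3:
x = 266
y = 181
r = 38
c = 'teal'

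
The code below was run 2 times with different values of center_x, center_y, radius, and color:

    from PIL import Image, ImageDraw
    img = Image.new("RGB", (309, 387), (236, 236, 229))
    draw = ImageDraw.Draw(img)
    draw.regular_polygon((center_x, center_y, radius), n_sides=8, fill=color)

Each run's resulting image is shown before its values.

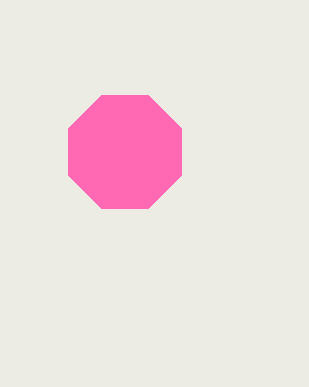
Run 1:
center_x = 125, center_y = 152, radius = 61, color = 'hotpink'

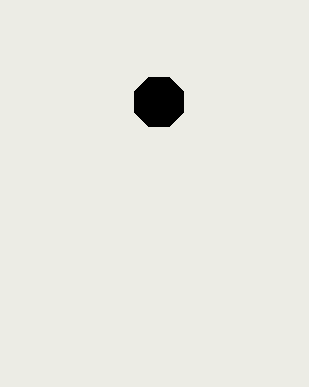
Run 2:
center_x = 159
center_y = 102
radius = 27
color = 'black'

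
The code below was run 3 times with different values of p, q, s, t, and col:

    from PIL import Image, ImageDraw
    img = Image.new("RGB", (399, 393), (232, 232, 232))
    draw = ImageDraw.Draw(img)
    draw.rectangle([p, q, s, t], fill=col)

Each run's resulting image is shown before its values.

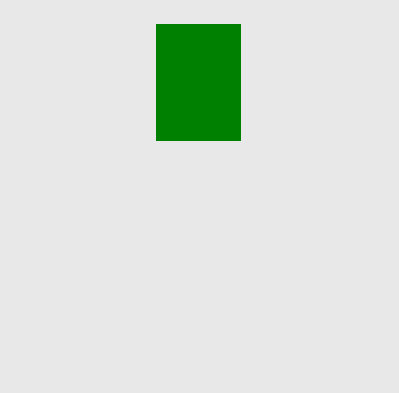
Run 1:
p = 156, q = 24, s = 240, t = 140, col = 'green'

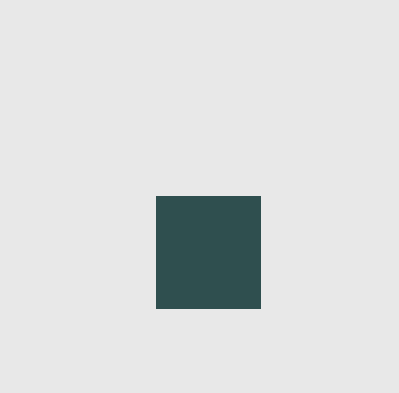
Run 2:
p = 156; q = 196; s = 260; t = 308; col = 'darkslategray'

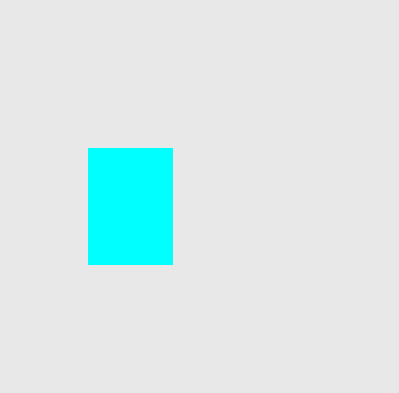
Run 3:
p = 88; q = 148; s = 172; t = 264; col = 'cyan'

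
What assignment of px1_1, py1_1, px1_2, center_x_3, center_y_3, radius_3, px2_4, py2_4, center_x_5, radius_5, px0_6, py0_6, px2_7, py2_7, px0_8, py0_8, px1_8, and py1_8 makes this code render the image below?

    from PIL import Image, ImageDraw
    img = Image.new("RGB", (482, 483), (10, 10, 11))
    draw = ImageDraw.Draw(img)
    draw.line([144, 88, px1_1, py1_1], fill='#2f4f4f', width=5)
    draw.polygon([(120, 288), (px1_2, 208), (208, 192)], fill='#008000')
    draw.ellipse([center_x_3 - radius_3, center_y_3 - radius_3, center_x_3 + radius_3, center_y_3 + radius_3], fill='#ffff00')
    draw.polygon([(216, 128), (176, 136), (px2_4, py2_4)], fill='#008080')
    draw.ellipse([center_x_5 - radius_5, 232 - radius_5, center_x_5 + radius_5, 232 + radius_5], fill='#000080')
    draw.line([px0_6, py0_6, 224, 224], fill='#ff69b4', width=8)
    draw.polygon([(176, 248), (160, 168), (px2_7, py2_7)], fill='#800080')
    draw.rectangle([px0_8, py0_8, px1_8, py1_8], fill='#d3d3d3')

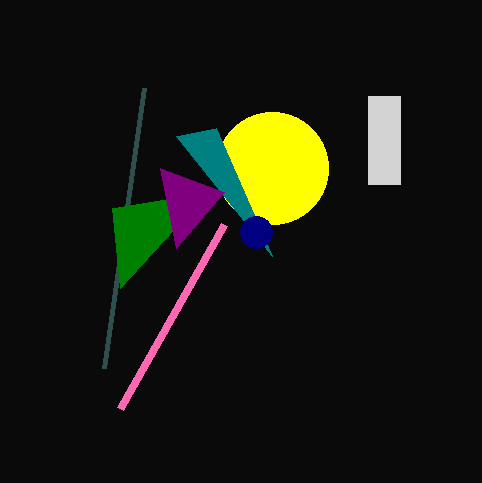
px1_1 = 104
py1_1 = 368
px1_2 = 112
center_x_3 = 272
center_y_3 = 168
radius_3 = 56
px2_4 = 272
py2_4 = 256
center_x_5 = 256
radius_5 = 16
px0_6 = 120
py0_6 = 408
px2_7 = 224
py2_7 = 192
px0_8 = 368
py0_8 = 96
px1_8 = 400
py1_8 = 184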